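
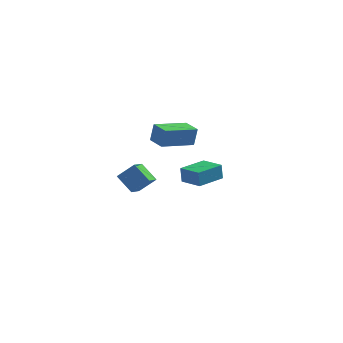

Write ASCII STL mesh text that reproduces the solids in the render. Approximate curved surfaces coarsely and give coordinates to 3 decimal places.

solid 
facet normal -0.714 -0.156 -0.682
outer loop
vertex -2.116 -0.843 0.325
vertex -1.942 0.131 -0.08
vertex -1.218 -1.348 -0.5
endloop
endfacet
facet normal -0.163 -0.911 0.380
outer loop
vertex -0.318 -1.151 0.36
vertex -2.116 -0.843 0.325
vertex -1.218 -1.348 -0.5
endloop
endfacet
facet normal -0.714 -0.156 -0.683
outer loop
vertex -1.218 -1.348 -0.5
vertex -1.942 0.131 -0.08
vertex -1.043 -0.373 -0.905
endloop
endfacet
facet normal 0.681 -0.382 -0.625
outer loop
vertex -1.043 -0.373 -0.905
vertex -0.318 -1.151 0.36
vertex -1.218 -1.348 -0.5
endloop
endfacet
facet normal -0.681 0.382 0.625
outer loop
vertex -2.116 -0.843 0.325
vertex -1.042 0.328 0.78
vertex -1.942 0.131 -0.08
endloop
endfacet
facet normal -0.163 -0.911 0.378
outer loop
vertex -1.217 -0.647 1.185
vertex -2.116 -0.843 0.325
vertex -0.318 -1.151 0.36
endloop
endfacet
facet normal -0.681 0.382 0.625
outer loop
vertex -1.217 -0.647 1.185
vertex -1.042 0.328 0.78
vertex -2.116 -0.843 0.325
endloop
endfacet
facet normal 0.163 0.911 -0.379
outer loop
vertex -1.942 0.131 -0.08
vertex -1.042 0.328 0.78
vertex -1.043 -0.373 -0.905
endloop
endfacet
facet normal 0.681 -0.382 -0.625
outer loop
vertex -0.144 -0.177 -0.045
vertex -0.318 -1.151 0.36
vertex -1.043 -0.373 -0.905
endloop
endfacet
facet normal 0.164 0.911 -0.379
outer loop
vertex -1.043 -0.373 -0.905
vertex -1.042 0.328 0.78
vertex -0.144 -0.177 -0.045
endloop
endfacet
facet normal 0.714 0.156 0.683
outer loop
vertex -0.144 -0.177 -0.045
vertex -1.217 -0.647 1.185
vertex -0.318 -1.151 0.36
endloop
endfacet
facet normal 0.714 0.155 0.682
outer loop
vertex -1.042 0.328 0.78
vertex -1.217 -0.647 1.185
vertex -0.144 -0.177 -0.045
endloop
endfacet
facet normal -0.689 0.724 0.016
outer loop
vertex -0.927 2.714 2.639
vertex 0.554 4.133 2.239
vertex -1.101 2.574 1.501
endloop
endfacet
facet normal -0.708 -0.679 0.192
outer loop
vertex -0.294 1.727 1.481
vertex -0.927 2.714 2.639
vertex -1.101 2.574 1.501
endloop
endfacet
facet normal -0.690 0.724 0.017
outer loop
vertex -1.101 2.574 1.501
vertex 0.554 4.133 2.239
vertex 0.38 3.994 1.1
endloop
endfacet
facet normal -0.150 -0.120 -0.981
outer loop
vertex 0.38 3.994 1.1
vertex -0.294 1.727 1.481
vertex -1.101 2.574 1.501
endloop
endfacet
facet normal 0.150 0.120 0.981
outer loop
vertex -0.927 2.714 2.639
vertex 1.361 3.286 2.219
vertex 0.554 4.133 2.239
endloop
endfacet
facet normal -0.709 -0.679 0.191
outer loop
vertex -0.12 1.866 2.62
vertex -0.927 2.714 2.639
vertex -0.294 1.727 1.481
endloop
endfacet
facet normal 0.150 0.121 0.981
outer loop
vertex -0.12 1.866 2.62
vertex 1.361 3.286 2.219
vertex -0.927 2.714 2.639
endloop
endfacet
facet normal 0.708 0.679 -0.191
outer loop
vertex 0.554 4.133 2.239
vertex 1.361 3.286 2.219
vertex 0.38 3.994 1.1
endloop
endfacet
facet normal -0.150 -0.120 -0.981
outer loop
vertex 1.187 3.146 1.081
vertex -0.294 1.727 1.481
vertex 0.38 3.994 1.1
endloop
endfacet
facet normal 0.709 0.679 -0.192
outer loop
vertex 0.38 3.994 1.1
vertex 1.361 3.286 2.219
vertex 1.187 3.146 1.081
endloop
endfacet
facet normal 0.689 -0.724 -0.017
outer loop
vertex 1.187 3.146 1.081
vertex -0.12 1.866 2.62
vertex -0.294 1.727 1.481
endloop
endfacet
facet normal 0.690 -0.724 -0.016
outer loop
vertex 1.361 3.286 2.219
vertex -0.12 1.866 2.62
vertex 1.187 3.146 1.081
endloop
endfacet
facet normal -0.819 0.561 -0.120
outer loop
vertex 1.911 -3.842 2.856
vertex 2.828 -2.507 2.843
vertex 1.996 -3.909 1.962
endloop
endfacet
facet normal -0.566 -0.824 0.008
outer loop
vertex 3.052 -4.633 2.117
vertex 1.911 -3.842 2.856
vertex 1.996 -3.909 1.962
endloop
endfacet
facet normal -0.819 0.561 -0.120
outer loop
vertex 1.996 -3.909 1.962
vertex 2.828 -2.507 2.843
vertex 2.913 -2.574 1.95
endloop
endfacet
facet normal 0.095 -0.074 -0.993
outer loop
vertex 2.913 -2.574 1.95
vertex 3.052 -4.633 2.117
vertex 1.996 -3.909 1.962
endloop
endfacet
facet normal -0.095 0.075 0.993
outer loop
vertex 1.911 -3.842 2.856
vertex 3.884 -3.231 2.998
vertex 2.828 -2.507 2.843
endloop
endfacet
facet normal -0.566 -0.824 0.008
outer loop
vertex 2.967 -4.566 3.01
vertex 1.911 -3.842 2.856
vertex 3.052 -4.633 2.117
endloop
endfacet
facet normal -0.094 0.074 0.993
outer loop
vertex 2.967 -4.566 3.01
vertex 3.884 -3.231 2.998
vertex 1.911 -3.842 2.856
endloop
endfacet
facet normal 0.566 0.824 -0.008
outer loop
vertex 2.828 -2.507 2.843
vertex 3.884 -3.231 2.998
vertex 2.913 -2.574 1.95
endloop
endfacet
facet normal 0.094 -0.074 -0.993
outer loop
vertex 3.969 -3.298 2.104
vertex 3.052 -4.633 2.117
vertex 2.913 -2.574 1.95
endloop
endfacet
facet normal 0.566 0.824 -0.008
outer loop
vertex 2.913 -2.574 1.95
vertex 3.884 -3.231 2.998
vertex 3.969 -3.298 2.104
endloop
endfacet
facet normal 0.819 -0.561 0.120
outer loop
vertex 3.969 -3.298 2.104
vertex 2.967 -4.566 3.01
vertex 3.052 -4.633 2.117
endloop
endfacet
facet normal 0.819 -0.561 0.120
outer loop
vertex 3.884 -3.231 2.998
vertex 2.967 -4.566 3.01
vertex 3.969 -3.298 2.104
endloop
endfacet

endsolid


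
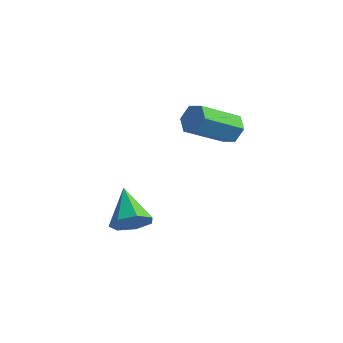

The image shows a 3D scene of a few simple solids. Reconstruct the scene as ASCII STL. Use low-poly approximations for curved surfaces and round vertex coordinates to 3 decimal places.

solid 
facet normal 0.574 -0.650 -0.498
outer loop
vertex 1.521 -1.331 -4.592
vertex 1.042 -1.956 -4.329
vertex 0.963 -1.498 -5.017
endloop
endfacet
facet normal 0.011 0.926 -0.378
outer loop
vertex 1.521 -1.331 -4.592
vertex 0.963 -1.498 -5.017
vertex 0.078 -0.864 -3.491
endloop
endfacet
facet normal 0.573 -0.650 -0.499
outer loop
vertex 0.963 -1.498 -5.017
vertex 1.042 -1.956 -4.329
vertex 0.465 -2.009 -4.923
endloop
endfacet
facet normal -0.634 0.511 -0.580
outer loop
vertex 0.963 -1.498 -5.017
vertex 0.465 -2.009 -4.923
vertex 0.078 -0.864 -3.491
endloop
endfacet
facet normal 0.573 -0.650 -0.499
outer loop
vertex 0.465 -2.009 -4.923
vertex 1.042 -1.956 -4.329
vertex 0.401 -2.481 -4.382
endloop
endfacet
facet normal -0.977 -0.089 -0.193
outer loop
vertex 0.465 -2.009 -4.923
vertex 0.401 -2.481 -4.382
vertex 0.078 -0.864 -3.491
endloop
endfacet
facet normal 0.574 -0.650 -0.499
outer loop
vertex 0.401 -2.481 -4.382
vertex 1.042 -1.956 -4.329
vertex 0.82 -2.557 -3.801
endloop
endfacet
facet normal -0.760 -0.423 0.493
outer loop
vertex 0.401 -2.481 -4.382
vertex 0.82 -2.557 -3.801
vertex 0.078 -0.864 -3.491
endloop
endfacet
facet normal 0.574 -0.650 -0.498
outer loop
vertex 0.82 -2.557 -3.801
vertex 1.042 -1.956 -4.329
vertex 1.406 -2.18 -3.618
endloop
endfacet
facet normal -0.146 -0.240 0.960
outer loop
vertex 0.82 -2.557 -3.801
vertex 1.406 -2.18 -3.618
vertex 0.078 -0.864 -3.491
endloop
endfacet
facet normal 0.573 -0.650 -0.498
outer loop
vertex 1.406 -2.18 -3.618
vertex 1.042 -1.956 -4.329
vertex 1.718 -1.635 -3.97
endloop
endfacet
facet normal 0.402 0.323 0.857
outer loop
vertex 1.406 -2.18 -3.618
vertex 1.718 -1.635 -3.97
vertex 0.078 -0.864 -3.491
endloop
endfacet
facet normal 0.574 -0.650 -0.499
outer loop
vertex 1.718 -1.635 -3.97
vertex 1.042 -1.956 -4.329
vertex 1.521 -1.331 -4.592
endloop
endfacet
facet normal 0.472 0.842 0.262
outer loop
vertex 1.718 -1.635 -3.97
vertex 1.521 -1.331 -4.592
vertex 0.078 -0.864 -3.491
endloop
endfacet
facet normal 0.456 0.687 -0.566
outer loop
vertex 3.609 1.045 -0.901
vertex 3.219 1.513 -0.647
vertex 3.795 1.37 -0.357
endloop
endfacet
facet normal 0.845 -0.534 0.030
outer loop
vertex 3.609 1.045 -0.901
vertex 3.795 1.37 -0.357
vertex 2.731 -0.281 0.193
endloop
endfacet
facet normal 0.845 -0.534 0.032
outer loop
vertex 2.731 -0.281 0.193
vertex 3.795 1.37 -0.357
vertex 2.916 0.044 0.736
endloop
endfacet
facet normal -0.455 -0.687 0.566
outer loop
vertex 2.731 -0.281 0.193
vertex 2.916 0.044 0.736
vertex 2.341 0.187 0.447
endloop
endfacet
facet normal 0.456 0.687 -0.566
outer loop
vertex 3.795 1.37 -0.357
vertex 3.219 1.513 -0.647
vertex 3.405 1.838 -0.103
endloop
endfacet
facet normal 0.666 0.159 0.729
outer loop
vertex 3.795 1.37 -0.357
vertex 3.405 1.838 -0.103
vertex 2.916 0.044 0.736
endloop
endfacet
facet normal 0.666 0.159 0.729
outer loop
vertex 2.916 0.044 0.736
vertex 3.405 1.838 -0.103
vertex 2.526 0.512 0.99
endloop
endfacet
facet normal -0.455 -0.687 0.566
outer loop
vertex 2.916 0.044 0.736
vertex 2.526 0.512 0.99
vertex 2.341 0.187 0.447
endloop
endfacet
facet normal 0.456 0.687 -0.566
outer loop
vertex 3.405 1.838 -0.103
vertex 3.219 1.513 -0.647
vertex 2.829 1.981 -0.393
endloop
endfacet
facet normal -0.179 0.694 0.698
outer loop
vertex 3.405 1.838 -0.103
vertex 2.829 1.981 -0.393
vertex 2.526 0.512 0.99
endloop
endfacet
facet normal -0.178 0.694 0.698
outer loop
vertex 2.526 0.512 0.99
vertex 2.829 1.981 -0.393
vertex 1.951 0.655 0.701
endloop
endfacet
facet normal -0.455 -0.687 0.566
outer loop
vertex 2.526 0.512 0.99
vertex 1.951 0.655 0.701
vertex 2.341 0.187 0.447
endloop
endfacet
facet normal 0.455 0.687 -0.566
outer loop
vertex 2.829 1.981 -0.393
vertex 3.219 1.513 -0.647
vertex 2.644 1.656 -0.936
endloop
endfacet
facet normal -0.845 0.534 -0.031
outer loop
vertex 2.829 1.981 -0.393
vertex 2.644 1.656 -0.936
vertex 1.951 0.655 0.701
endloop
endfacet
facet normal -0.845 0.535 -0.031
outer loop
vertex 1.951 0.655 0.701
vertex 2.644 1.656 -0.936
vertex 1.765 0.33 0.157
endloop
endfacet
facet normal -0.456 -0.687 0.566
outer loop
vertex 1.951 0.655 0.701
vertex 1.765 0.33 0.157
vertex 2.341 0.187 0.447
endloop
endfacet
facet normal 0.455 0.687 -0.566
outer loop
vertex 2.644 1.656 -0.936
vertex 3.219 1.513 -0.647
vertex 3.034 1.188 -1.19
endloop
endfacet
facet normal -0.666 -0.159 -0.729
outer loop
vertex 2.644 1.656 -0.936
vertex 3.034 1.188 -1.19
vertex 1.765 0.33 0.157
endloop
endfacet
facet normal -0.666 -0.159 -0.729
outer loop
vertex 1.765 0.33 0.157
vertex 3.034 1.188 -1.19
vertex 2.155 -0.138 -0.097
endloop
endfacet
facet normal -0.456 -0.687 0.566
outer loop
vertex 1.765 0.33 0.157
vertex 2.155 -0.138 -0.097
vertex 2.341 0.187 0.447
endloop
endfacet
facet normal 0.455 0.687 -0.566
outer loop
vertex 3.034 1.188 -1.19
vertex 3.219 1.513 -0.647
vertex 3.609 1.045 -0.901
endloop
endfacet
facet normal 0.178 -0.694 -0.698
outer loop
vertex 3.034 1.188 -1.19
vertex 3.609 1.045 -0.901
vertex 2.155 -0.138 -0.097
endloop
endfacet
facet normal 0.179 -0.694 -0.697
outer loop
vertex 2.155 -0.138 -0.097
vertex 3.609 1.045 -0.901
vertex 2.731 -0.281 0.193
endloop
endfacet
facet normal -0.456 -0.687 0.566
outer loop
vertex 2.155 -0.138 -0.097
vertex 2.731 -0.281 0.193
vertex 2.341 0.187 0.447
endloop
endfacet

endsolid


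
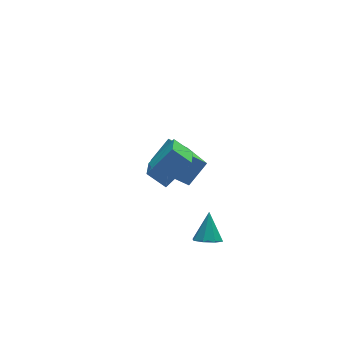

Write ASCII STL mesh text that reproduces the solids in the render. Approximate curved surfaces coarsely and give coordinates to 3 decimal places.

solid 
facet normal -0.558 0.614 0.559
outer loop
vertex -1.9 -1.642 3.697
vertex -1.193 -0.293 2.921
vertex -3.246 -1.683 2.399
endloop
endfacet
facet normal -0.413 -0.790 0.454
outer loop
vertex -2.587 -2.407 1.739
vertex -1.9 -1.642 3.697
vertex -3.246 -1.683 2.399
endloop
endfacet
facet normal -0.558 0.614 0.559
outer loop
vertex -3.246 -1.683 2.399
vertex -1.193 -0.293 2.921
vertex -2.538 -0.334 1.623
endloop
endfacet
facet normal -0.719 -0.022 -0.694
outer loop
vertex -2.538 -0.334 1.623
vertex -2.587 -2.407 1.739
vertex -3.246 -1.683 2.399
endloop
endfacet
facet normal 0.720 0.022 0.694
outer loop
vertex -1.9 -1.642 3.697
vertex -0.534 -1.017 2.261
vertex -1.193 -0.293 2.921
endloop
endfacet
facet normal -0.414 -0.789 0.454
outer loop
vertex -1.242 -2.366 3.037
vertex -1.9 -1.642 3.697
vertex -2.587 -2.407 1.739
endloop
endfacet
facet normal 0.720 0.021 0.694
outer loop
vertex -1.242 -2.366 3.037
vertex -0.534 -1.017 2.261
vertex -1.9 -1.642 3.697
endloop
endfacet
facet normal 0.413 0.790 -0.453
outer loop
vertex -1.193 -0.293 2.921
vertex -0.534 -1.017 2.261
vertex -2.538 -0.334 1.623
endloop
endfacet
facet normal -0.720 -0.022 -0.694
outer loop
vertex -1.88 -1.058 0.963
vertex -2.587 -2.407 1.739
vertex -2.538 -0.334 1.623
endloop
endfacet
facet normal 0.413 0.789 -0.454
outer loop
vertex -2.538 -0.334 1.623
vertex -0.534 -1.017 2.261
vertex -1.88 -1.058 0.963
endloop
endfacet
facet normal 0.558 -0.614 -0.559
outer loop
vertex -1.88 -1.058 0.963
vertex -1.242 -2.366 3.037
vertex -2.587 -2.407 1.739
endloop
endfacet
facet normal 0.558 -0.614 -0.559
outer loop
vertex -0.534 -1.017 2.261
vertex -1.242 -2.366 3.037
vertex -1.88 -1.058 0.963
endloop
endfacet
facet normal -0.318 -0.575 -0.754
outer loop
vertex 0.05 -3.224 -3.219
vertex -0.525 -2.73 -3.353
vertex 0.2 -2.803 -3.603
endloop
endfacet
facet normal 0.964 -0.132 0.232
outer loop
vertex 0.05 -3.224 -3.219
vertex 0.2 -2.803 -3.603
vertex -0.015 -1.81 -2.147
endloop
endfacet
facet normal -0.318 -0.575 -0.754
outer loop
vertex 0.2 -2.803 -3.603
vertex -0.525 -2.73 -3.353
vertex -0.075 -2.339 -3.841
endloop
endfacet
facet normal 0.883 0.437 -0.168
outer loop
vertex 0.2 -2.803 -3.603
vertex -0.075 -2.339 -3.841
vertex -0.015 -1.81 -2.147
endloop
endfacet
facet normal -0.318 -0.575 -0.754
outer loop
vertex -0.075 -2.339 -3.841
vertex -0.525 -2.73 -3.353
vertex -0.613 -2.104 -3.793
endloop
endfacet
facet normal 0.361 0.886 -0.290
outer loop
vertex -0.075 -2.339 -3.841
vertex -0.613 -2.104 -3.793
vertex -0.015 -1.81 -2.147
endloop
endfacet
facet normal -0.318 -0.575 -0.754
outer loop
vertex -0.613 -2.104 -3.793
vertex -0.525 -2.73 -3.353
vertex -1.1 -2.236 -3.487
endloop
endfacet
facet normal -0.297 0.953 -0.062
outer loop
vertex -0.613 -2.104 -3.793
vertex -1.1 -2.236 -3.487
vertex -0.015 -1.81 -2.147
endloop
endfacet
facet normal -0.318 -0.575 -0.754
outer loop
vertex -1.1 -2.236 -3.487
vertex -0.525 -2.73 -3.353
vertex -1.249 -2.657 -3.103
endloop
endfacet
facet normal -0.705 0.597 0.381
outer loop
vertex -1.1 -2.236 -3.487
vertex -1.249 -2.657 -3.103
vertex -0.015 -1.81 -2.147
endloop
endfacet
facet normal -0.318 -0.575 -0.754
outer loop
vertex -1.249 -2.657 -3.103
vertex -0.525 -2.73 -3.353
vertex -0.974 -3.121 -2.865
endloop
endfacet
facet normal -0.625 0.030 0.780
outer loop
vertex -1.249 -2.657 -3.103
vertex -0.974 -3.121 -2.865
vertex -0.015 -1.81 -2.147
endloop
endfacet
facet normal -0.318 -0.575 -0.754
outer loop
vertex -0.974 -3.121 -2.865
vertex -0.525 -2.73 -3.353
vertex -0.436 -3.356 -2.913
endloop
endfacet
facet normal -0.103 -0.419 0.902
outer loop
vertex -0.974 -3.121 -2.865
vertex -0.436 -3.356 -2.913
vertex -0.015 -1.81 -2.147
endloop
endfacet
facet normal -0.318 -0.575 -0.754
outer loop
vertex -0.436 -3.356 -2.913
vertex -0.525 -2.73 -3.353
vertex 0.05 -3.224 -3.219
endloop
endfacet
facet normal 0.556 -0.486 0.674
outer loop
vertex -0.436 -3.356 -2.913
vertex 0.05 -3.224 -3.219
vertex -0.015 -1.81 -2.147
endloop
endfacet
facet normal -0.678 0.111 0.727
outer loop
vertex 0.882 2.504 -1.938
vertex 0.71 4.464 -2.397
vertex -0.287 2.159 -2.975
endloop
endfacet
facet normal 0.085 -0.970 0.227
outer loop
vertex 0.71 1.996 -4.043
vertex 0.882 2.504 -1.938
vertex -0.287 2.159 -2.975
endloop
endfacet
facet normal -0.678 0.111 0.727
outer loop
vertex -0.287 2.159 -2.975
vertex 0.71 4.464 -2.397
vertex -0.458 4.119 -3.433
endloop
endfacet
facet normal -0.730 -0.215 -0.649
outer loop
vertex -0.458 4.119 -3.433
vertex 0.71 1.996 -4.043
vertex -0.287 2.159 -2.975
endloop
endfacet
facet normal 0.730 0.216 0.648
outer loop
vertex 0.882 2.504 -1.938
vertex 1.707 4.301 -3.465
vertex 0.71 4.464 -2.397
endloop
endfacet
facet normal 0.085 -0.970 0.227
outer loop
vertex 1.878 2.341 -3.007
vertex 0.882 2.504 -1.938
vertex 0.71 1.996 -4.043
endloop
endfacet
facet normal 0.731 0.215 0.648
outer loop
vertex 1.878 2.341 -3.007
vertex 1.707 4.301 -3.465
vertex 0.882 2.504 -1.938
endloop
endfacet
facet normal -0.085 0.970 -0.227
outer loop
vertex 0.71 4.464 -2.397
vertex 1.707 4.301 -3.465
vertex -0.458 4.119 -3.433
endloop
endfacet
facet normal -0.731 -0.216 -0.648
outer loop
vertex 0.538 3.956 -4.502
vertex 0.71 1.996 -4.043
vertex -0.458 4.119 -3.433
endloop
endfacet
facet normal -0.085 0.970 -0.227
outer loop
vertex -0.458 4.119 -3.433
vertex 1.707 4.301 -3.465
vertex 0.538 3.956 -4.502
endloop
endfacet
facet normal 0.678 -0.111 -0.727
outer loop
vertex 0.538 3.956 -4.502
vertex 1.878 2.341 -3.007
vertex 0.71 1.996 -4.043
endloop
endfacet
facet normal 0.678 -0.111 -0.727
outer loop
vertex 1.707 4.301 -3.465
vertex 1.878 2.341 -3.007
vertex 0.538 3.956 -4.502
endloop
endfacet

endsolid


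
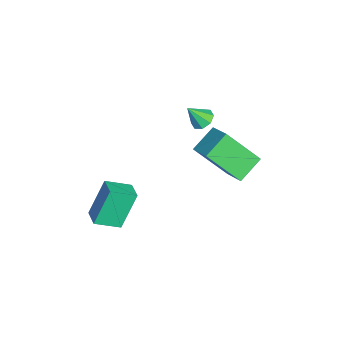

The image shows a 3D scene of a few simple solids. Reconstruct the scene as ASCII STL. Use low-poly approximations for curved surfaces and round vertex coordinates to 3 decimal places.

solid 
facet normal -0.760 -0.456 -0.464
outer loop
vertex -2.232 -0.325 -2.196
vertex -3.076 0.42 -1.546
vertex -2.153 1.071 -3.695
endloop
endfacet
facet normal 0.650 -0.573 -0.500
outer loop
vertex -1.204 1.64 -3.114
vertex -2.232 -0.325 -2.196
vertex -2.153 1.071 -3.695
endloop
endfacet
facet normal -0.760 -0.455 -0.464
outer loop
vertex -2.153 1.071 -3.695
vertex -3.076 0.42 -1.546
vertex -2.997 1.816 -3.044
endloop
endfacet
facet normal 0.038 0.682 -0.730
outer loop
vertex -2.997 1.816 -3.044
vertex -1.204 1.64 -3.114
vertex -2.153 1.071 -3.695
endloop
endfacet
facet normal -0.039 -0.682 0.731
outer loop
vertex -2.232 -0.325 -2.196
vertex -2.127 0.989 -0.965
vertex -3.076 0.42 -1.546
endloop
endfacet
facet normal 0.649 -0.573 -0.500
outer loop
vertex -1.283 0.244 -1.616
vertex -2.232 -0.325 -2.196
vertex -1.204 1.64 -3.114
endloop
endfacet
facet normal -0.038 -0.682 0.731
outer loop
vertex -1.283 0.244 -1.616
vertex -2.127 0.989 -0.965
vertex -2.232 -0.325 -2.196
endloop
endfacet
facet normal -0.650 0.573 0.500
outer loop
vertex -3.076 0.42 -1.546
vertex -2.127 0.989 -0.965
vertex -2.997 1.816 -3.044
endloop
endfacet
facet normal 0.038 0.681 -0.731
outer loop
vertex -2.048 2.385 -2.464
vertex -1.204 1.64 -3.114
vertex -2.997 1.816 -3.044
endloop
endfacet
facet normal -0.649 0.573 0.500
outer loop
vertex -2.997 1.816 -3.044
vertex -2.127 0.989 -0.965
vertex -2.048 2.385 -2.464
endloop
endfacet
facet normal 0.760 0.455 0.464
outer loop
vertex -2.048 2.385 -2.464
vertex -1.283 0.244 -1.616
vertex -1.204 1.64 -3.114
endloop
endfacet
facet normal 0.760 0.455 0.464
outer loop
vertex -2.127 0.989 -0.965
vertex -1.283 0.244 -1.616
vertex -2.048 2.385 -2.464
endloop
endfacet
facet normal -0.164 0.559 -0.813
outer loop
vertex -2.237 0.357 -0.415
vertex -2.626 0.016 -0.571
vertex -2.608 0.463 -0.267
endloop
endfacet
facet normal 0.440 0.475 0.762
outer loop
vertex -2.237 0.357 -0.415
vertex -2.608 0.463 -0.267
vertex -2.454 -0.576 0.291
endloop
endfacet
facet normal -0.165 0.559 -0.813
outer loop
vertex -2.608 0.463 -0.267
vertex -2.626 0.016 -0.571
vertex -2.99 0.307 -0.297
endloop
endfacet
facet normal -0.244 0.431 0.869
outer loop
vertex -2.608 0.463 -0.267
vertex -2.99 0.307 -0.297
vertex -2.454 -0.576 0.291
endloop
endfacet
facet normal -0.162 0.561 -0.812
outer loop
vertex -2.99 0.307 -0.297
vertex -2.626 0.016 -0.571
vertex -3.159 -0.018 -0.488
endloop
endfacet
facet normal -0.744 -0.006 0.669
outer loop
vertex -2.99 0.307 -0.297
vertex -3.159 -0.018 -0.488
vertex -2.454 -0.576 0.291
endloop
endfacet
facet normal -0.162 0.559 -0.813
outer loop
vertex -3.159 -0.018 -0.488
vertex -2.626 0.016 -0.571
vertex -3.016 -0.324 -0.727
endloop
endfacet
facet normal -0.767 -0.577 0.280
outer loop
vertex -3.159 -0.018 -0.488
vertex -3.016 -0.324 -0.727
vertex -2.454 -0.576 0.291
endloop
endfacet
facet normal -0.162 0.559 -0.813
outer loop
vertex -3.016 -0.324 -0.727
vertex -2.626 0.016 -0.571
vertex -2.645 -0.43 -0.874
endloop
endfacet
facet normal -0.300 -0.951 -0.070
outer loop
vertex -3.016 -0.324 -0.727
vertex -2.645 -0.43 -0.874
vertex -2.454 -0.576 0.291
endloop
endfacet
facet normal -0.164 0.559 -0.813
outer loop
vertex -2.645 -0.43 -0.874
vertex -2.626 0.016 -0.571
vertex -2.263 -0.274 -0.844
endloop
endfacet
facet normal 0.384 -0.906 -0.177
outer loop
vertex -2.645 -0.43 -0.874
vertex -2.263 -0.274 -0.844
vertex -2.454 -0.576 0.291
endloop
endfacet
facet normal -0.164 0.560 -0.812
outer loop
vertex -2.263 -0.274 -0.844
vertex -2.626 0.016 -0.571
vertex -2.094 0.051 -0.654
endloop
endfacet
facet normal 0.881 -0.472 0.023
outer loop
vertex -2.263 -0.274 -0.844
vertex -2.094 0.051 -0.654
vertex -2.454 -0.576 0.291
endloop
endfacet
facet normal -0.164 0.559 -0.813
outer loop
vertex -2.094 0.051 -0.654
vertex -2.626 0.016 -0.571
vertex -2.237 0.357 -0.415
endloop
endfacet
facet normal 0.905 0.101 0.412
outer loop
vertex -2.094 0.051 -0.654
vertex -2.237 0.357 -0.415
vertex -2.454 -0.576 0.291
endloop
endfacet
facet normal -0.918 -0.342 -0.200
outer loop
vertex 0.61 -3.567 -1.52
vertex 0.336 -2.542 -2.012
vertex 1.172 -4.165 -3.077
endloop
endfacet
facet normal 0.234 -0.876 0.421
outer loop
vertex 1.944 -3.878 -2.908
vertex 0.61 -3.567 -1.52
vertex 1.172 -4.165 -3.077
endloop
endfacet
facet normal -0.918 -0.341 -0.201
outer loop
vertex 1.172 -4.165 -3.077
vertex 0.336 -2.542 -2.012
vertex 0.899 -3.139 -3.569
endloop
endfacet
facet normal 0.320 -0.339 -0.885
outer loop
vertex 0.899 -3.139 -3.569
vertex 1.944 -3.878 -2.908
vertex 1.172 -4.165 -3.077
endloop
endfacet
facet normal -0.320 0.339 0.885
outer loop
vertex 0.61 -3.567 -1.52
vertex 1.108 -2.255 -1.843
vertex 0.336 -2.542 -2.012
endloop
endfacet
facet normal 0.233 -0.877 0.420
outer loop
vertex 1.381 -3.281 -1.351
vertex 0.61 -3.567 -1.52
vertex 1.944 -3.878 -2.908
endloop
endfacet
facet normal -0.320 0.339 0.885
outer loop
vertex 1.381 -3.281 -1.351
vertex 1.108 -2.255 -1.843
vertex 0.61 -3.567 -1.52
endloop
endfacet
facet normal -0.234 0.877 -0.421
outer loop
vertex 0.336 -2.542 -2.012
vertex 1.108 -2.255 -1.843
vertex 0.899 -3.139 -3.569
endloop
endfacet
facet normal 0.320 -0.339 -0.885
outer loop
vertex 1.67 -2.853 -3.4
vertex 1.944 -3.878 -2.908
vertex 0.899 -3.139 -3.569
endloop
endfacet
facet normal -0.233 0.877 -0.421
outer loop
vertex 0.899 -3.139 -3.569
vertex 1.108 -2.255 -1.843
vertex 1.67 -2.853 -3.4
endloop
endfacet
facet normal 0.918 0.342 0.201
outer loop
vertex 1.67 -2.853 -3.4
vertex 1.381 -3.281 -1.351
vertex 1.944 -3.878 -2.908
endloop
endfacet
facet normal 0.919 0.341 0.201
outer loop
vertex 1.108 -2.255 -1.843
vertex 1.381 -3.281 -1.351
vertex 1.67 -2.853 -3.4
endloop
endfacet

endsolid


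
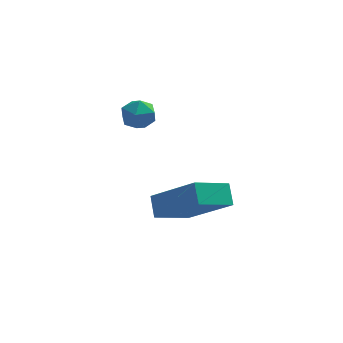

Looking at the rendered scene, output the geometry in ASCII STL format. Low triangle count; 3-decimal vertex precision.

solid 
facet normal -0.624 0.469 -0.625
outer loop
vertex -2.194 -0.143 -0.024
vertex -2.295 0.488 0.551
vertex -1.066 0.574 -0.613
endloop
endfacet
facet normal 0.118 -0.734 -0.669
outer loop
vertex 0.295 -0.448 0.749
vertex -2.194 -0.143 -0.024
vertex -1.066 0.574 -0.613
endloop
endfacet
facet normal -0.624 0.469 -0.625
outer loop
vertex -1.066 0.574 -0.613
vertex -2.295 0.488 0.551
vertex -1.167 1.205 -0.038
endloop
endfacet
facet normal 0.772 0.491 -0.403
outer loop
vertex -1.167 1.205 -0.038
vertex 0.295 -0.448 0.749
vertex -1.066 0.574 -0.613
endloop
endfacet
facet normal -0.772 -0.491 0.403
outer loop
vertex -2.194 -0.143 -0.024
vertex -0.934 -0.534 1.913
vertex -2.295 0.488 0.551
endloop
endfacet
facet normal 0.118 -0.734 -0.669
outer loop
vertex -0.833 -1.165 1.338
vertex -2.194 -0.143 -0.024
vertex 0.295 -0.448 0.749
endloop
endfacet
facet normal -0.772 -0.491 0.403
outer loop
vertex -0.833 -1.165 1.338
vertex -0.934 -0.534 1.913
vertex -2.194 -0.143 -0.024
endloop
endfacet
facet normal -0.118 0.734 0.669
outer loop
vertex -2.295 0.488 0.551
vertex -0.934 -0.534 1.913
vertex -1.167 1.205 -0.038
endloop
endfacet
facet normal 0.772 0.491 -0.403
outer loop
vertex 0.194 0.183 1.324
vertex 0.295 -0.448 0.749
vertex -1.167 1.205 -0.038
endloop
endfacet
facet normal -0.118 0.734 0.669
outer loop
vertex -1.167 1.205 -0.038
vertex -0.934 -0.534 1.913
vertex 0.194 0.183 1.324
endloop
endfacet
facet normal 0.624 -0.469 0.625
outer loop
vertex 0.194 0.183 1.324
vertex -0.833 -1.165 1.338
vertex 0.295 -0.448 0.749
endloop
endfacet
facet normal 0.624 -0.469 0.625
outer loop
vertex -0.934 -0.534 1.913
vertex -0.833 -1.165 1.338
vertex 0.194 0.183 1.324
endloop
endfacet
facet normal -0.444 0.358 0.821
outer loop
vertex -2.822 4.28 2.605
vertex -3.178 3.687 2.671
vertex -2.558 3.756 2.976
endloop
endfacet
facet normal 0.209 0.633 0.745
outer loop
vertex -2.822 4.28 2.605
vertex -2.558 3.756 2.976
vertex -2.149 4.121 2.551
endloop
endfacet
facet normal 0.237 0.965 0.114
outer loop
vertex -2.822 4.28 2.605
vertex -2.149 4.121 2.551
vertex -2.516 4.278 1.983
endloop
endfacet
facet normal -0.400 0.894 -0.200
outer loop
vertex -2.822 4.28 2.605
vertex -2.516 4.278 1.983
vertex -3.152 4.01 2.057
endloop
endfacet
facet normal -0.821 0.519 0.238
outer loop
vertex -2.822 4.28 2.605
vertex -3.152 4.01 2.057
vertex -3.178 3.687 2.671
endloop
endfacet
facet normal 0.676 0.094 0.731
outer loop
vertex -2.149 4.121 2.551
vertex -2.558 3.756 2.976
vertex -2.088 3.43 2.583
endloop
endfacet
facet normal -0.381 -0.352 0.855
outer loop
vertex -2.558 3.756 2.976
vertex -3.178 3.687 2.671
vertex -2.724 3.162 2.657
endloop
endfacet
facet normal -0.992 -0.092 -0.090
outer loop
vertex -3.178 3.687 2.671
vertex -3.152 4.01 2.057
vertex -3.091 3.319 2.089
endloop
endfacet
facet normal -0.310 0.516 -0.799
outer loop
vertex -3.152 4.01 2.057
vertex -2.516 4.278 1.983
vertex -2.682 3.684 1.664
endloop
endfacet
facet normal 0.720 0.630 -0.291
outer loop
vertex -2.516 4.278 1.983
vertex -2.149 4.121 2.551
vertex -2.062 3.753 1.969
endloop
endfacet
facet normal 0.400 -0.894 0.200
outer loop
vertex -2.418 3.16 2.035
vertex -2.088 3.43 2.583
vertex -2.724 3.162 2.657
endloop
endfacet
facet normal -0.237 -0.965 -0.114
outer loop
vertex -2.418 3.16 2.035
vertex -2.724 3.162 2.657
vertex -3.091 3.319 2.089
endloop
endfacet
facet normal -0.209 -0.633 -0.745
outer loop
vertex -2.418 3.16 2.035
vertex -3.091 3.319 2.089
vertex -2.682 3.684 1.664
endloop
endfacet
facet normal 0.444 -0.358 -0.821
outer loop
vertex -2.418 3.16 2.035
vertex -2.682 3.684 1.664
vertex -2.062 3.753 1.969
endloop
endfacet
facet normal 0.821 -0.519 -0.238
outer loop
vertex -2.418 3.16 2.035
vertex -2.062 3.753 1.969
vertex -2.088 3.43 2.583
endloop
endfacet
facet normal 0.310 -0.516 0.799
outer loop
vertex -2.724 3.162 2.657
vertex -2.088 3.43 2.583
vertex -2.558 3.756 2.976
endloop
endfacet
facet normal -0.720 -0.630 0.291
outer loop
vertex -3.091 3.319 2.089
vertex -2.724 3.162 2.657
vertex -3.178 3.687 2.671
endloop
endfacet
facet normal -0.676 -0.094 -0.731
outer loop
vertex -2.682 3.684 1.664
vertex -3.091 3.319 2.089
vertex -3.152 4.01 2.057
endloop
endfacet
facet normal 0.381 0.352 -0.855
outer loop
vertex -2.062 3.753 1.969
vertex -2.682 3.684 1.664
vertex -2.516 4.278 1.983
endloop
endfacet
facet normal 0.992 0.092 0.090
outer loop
vertex -2.088 3.43 2.583
vertex -2.062 3.753 1.969
vertex -2.149 4.121 2.551
endloop
endfacet

endsolid


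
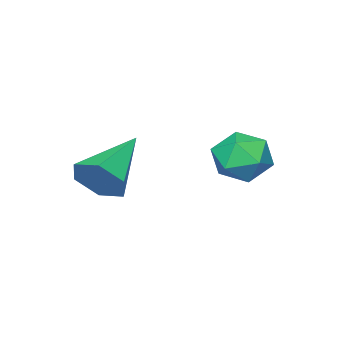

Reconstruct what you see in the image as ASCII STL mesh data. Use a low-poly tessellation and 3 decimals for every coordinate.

solid 
facet normal -0.860 0.459 0.223
outer loop
vertex -4.019 0.638 3.17
vertex -4.34 -0.158 3.569
vertex -3.867 0.475 4.09
endloop
endfacet
facet normal -0.318 0.923 0.216
outer loop
vertex -4.019 0.638 3.17
vertex -3.867 0.475 4.09
vertex -3.177 0.838 3.553
endloop
endfacet
facet normal -0.018 0.902 -0.432
outer loop
vertex -4.019 0.638 3.17
vertex -3.177 0.838 3.553
vertex -3.224 0.429 2.701
endloop
endfacet
facet normal -0.375 0.424 -0.825
outer loop
vertex -4.019 0.638 3.17
vertex -3.224 0.429 2.701
vertex -3.942 -0.187 2.711
endloop
endfacet
facet normal -0.895 0.150 -0.420
outer loop
vertex -4.019 0.638 3.17
vertex -3.942 -0.187 2.711
vertex -4.34 -0.158 3.569
endloop
endfacet
facet normal 0.167 0.704 0.690
outer loop
vertex -3.177 0.838 3.553
vertex -3.867 0.475 4.09
vertex -2.978 0.167 4.189
endloop
endfacet
facet normal -0.710 -0.048 0.703
outer loop
vertex -3.867 0.475 4.09
vertex -4.34 -0.158 3.569
vertex -3.696 -0.449 4.199
endloop
endfacet
facet normal -0.766 -0.547 -0.337
outer loop
vertex -4.34 -0.158 3.569
vertex -3.942 -0.187 2.711
vertex -3.743 -0.858 3.347
endloop
endfacet
facet normal 0.075 -0.103 -0.992
outer loop
vertex -3.942 -0.187 2.711
vertex -3.224 0.429 2.701
vertex -3.053 -0.495 2.81
endloop
endfacet
facet normal 0.652 0.669 -0.357
outer loop
vertex -3.224 0.429 2.701
vertex -3.177 0.838 3.553
vertex -2.58 0.138 3.331
endloop
endfacet
facet normal 0.375 -0.424 0.825
outer loop
vertex -2.901 -0.658 3.73
vertex -2.978 0.167 4.189
vertex -3.696 -0.449 4.199
endloop
endfacet
facet normal 0.018 -0.902 0.432
outer loop
vertex -2.901 -0.658 3.73
vertex -3.696 -0.449 4.199
vertex -3.743 -0.858 3.347
endloop
endfacet
facet normal 0.318 -0.923 -0.216
outer loop
vertex -2.901 -0.658 3.73
vertex -3.743 -0.858 3.347
vertex -3.053 -0.495 2.81
endloop
endfacet
facet normal 0.860 -0.459 -0.223
outer loop
vertex -2.901 -0.658 3.73
vertex -3.053 -0.495 2.81
vertex -2.58 0.138 3.331
endloop
endfacet
facet normal 0.895 -0.150 0.420
outer loop
vertex -2.901 -0.658 3.73
vertex -2.58 0.138 3.331
vertex -2.978 0.167 4.189
endloop
endfacet
facet normal -0.075 0.103 0.992
outer loop
vertex -3.696 -0.449 4.199
vertex -2.978 0.167 4.189
vertex -3.867 0.475 4.09
endloop
endfacet
facet normal -0.652 -0.669 0.357
outer loop
vertex -3.743 -0.858 3.347
vertex -3.696 -0.449 4.199
vertex -4.34 -0.158 3.569
endloop
endfacet
facet normal -0.167 -0.704 -0.690
outer loop
vertex -3.053 -0.495 2.81
vertex -3.743 -0.858 3.347
vertex -3.942 -0.187 2.711
endloop
endfacet
facet normal 0.710 0.048 -0.703
outer loop
vertex -2.58 0.138 3.331
vertex -3.053 -0.495 2.81
vertex -3.224 0.429 2.701
endloop
endfacet
facet normal 0.766 0.547 0.337
outer loop
vertex -2.978 0.167 4.189
vertex -2.58 0.138 3.331
vertex -3.177 0.838 3.553
endloop
endfacet
facet normal 0.877 0.187 -0.443
outer loop
vertex -0.5 -2.513 3.322
vertex -0.816 -2.842 2.558
vertex -0.908 -1.976 2.741
endloop
endfacet
facet normal -0.161 0.666 0.728
outer loop
vertex -0.5 -2.513 3.322
vertex -0.908 -1.976 2.741
vertex -2.684 -3.238 3.502
endloop
endfacet
facet normal 0.877 0.187 -0.443
outer loop
vertex -0.908 -1.976 2.741
vertex -0.816 -2.842 2.558
vertex -1.224 -2.305 1.977
endloop
endfacet
facet normal -0.603 0.793 -0.092
outer loop
vertex -0.908 -1.976 2.741
vertex -1.224 -2.305 1.977
vertex -2.684 -3.238 3.502
endloop
endfacet
facet normal 0.877 0.186 -0.444
outer loop
vertex -1.224 -2.305 1.977
vertex -0.816 -2.842 2.558
vertex -1.133 -3.171 1.794
endloop
endfacet
facet normal -0.740 0.064 -0.670
outer loop
vertex -1.224 -2.305 1.977
vertex -1.133 -3.171 1.794
vertex -2.684 -3.238 3.502
endloop
endfacet
facet normal 0.877 0.186 -0.444
outer loop
vertex -1.133 -3.171 1.794
vertex -0.816 -2.842 2.558
vertex -0.725 -3.708 2.375
endloop
endfacet
facet normal -0.436 -0.793 -0.427
outer loop
vertex -1.133 -3.171 1.794
vertex -0.725 -3.708 2.375
vertex -2.684 -3.238 3.502
endloop
endfacet
facet normal 0.877 0.186 -0.444
outer loop
vertex -0.725 -3.708 2.375
vertex -0.816 -2.842 2.558
vertex -0.408 -3.379 3.139
endloop
endfacet
facet normal 0.006 -0.919 0.393
outer loop
vertex -0.725 -3.708 2.375
vertex -0.408 -3.379 3.139
vertex -2.684 -3.238 3.502
endloop
endfacet
facet normal 0.877 0.187 -0.443
outer loop
vertex -0.408 -3.379 3.139
vertex -0.816 -2.842 2.558
vertex -0.5 -2.513 3.322
endloop
endfacet
facet normal 0.143 -0.190 0.971
outer loop
vertex -0.408 -3.379 3.139
vertex -0.5 -2.513 3.322
vertex -2.684 -3.238 3.502
endloop
endfacet

endsolid


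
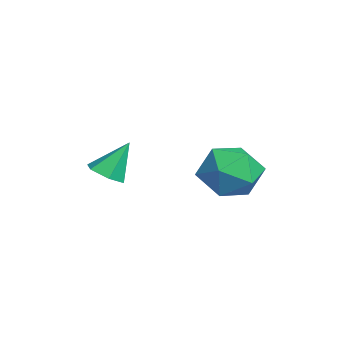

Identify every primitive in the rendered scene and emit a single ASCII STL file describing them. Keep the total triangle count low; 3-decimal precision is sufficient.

solid 
facet normal -0.282 0.820 -0.498
outer loop
vertex 2.374 1.445 -3.071
vertex 1.324 1.407 -2.539
vertex 2.21 2.008 -2.05
endloop
endfacet
facet normal 0.423 0.820 -0.384
outer loop
vertex 2.374 1.445 -3.071
vertex 2.21 2.008 -2.05
vertex 3.205 1.407 -2.237
endloop
endfacet
facet normal 0.694 0.231 -0.681
outer loop
vertex 2.374 1.445 -3.071
vertex 3.205 1.407 -2.237
vertex 2.934 0.434 -2.843
endloop
endfacet
facet normal 0.157 -0.134 -0.979
outer loop
vertex 2.374 1.445 -3.071
vertex 2.934 0.434 -2.843
vertex 1.771 0.434 -3.029
endloop
endfacet
facet normal -0.446 0.230 -0.865
outer loop
vertex 2.374 1.445 -3.071
vertex 1.771 0.434 -3.029
vertex 1.324 1.407 -2.539
endloop
endfacet
facet normal 0.533 0.784 0.319
outer loop
vertex 3.205 1.407 -2.237
vertex 2.21 2.008 -2.05
vertex 2.669 1.346 -1.191
endloop
endfacet
facet normal -0.606 0.783 0.136
outer loop
vertex 2.21 2.008 -2.05
vertex 1.324 1.407 -2.539
vertex 1.506 1.346 -1.377
endloop
endfacet
facet normal -0.873 -0.171 -0.457
outer loop
vertex 1.324 1.407 -2.539
vertex 1.771 0.434 -3.029
vertex 1.235 0.373 -1.983
endloop
endfacet
facet normal 0.103 -0.761 -0.641
outer loop
vertex 1.771 0.434 -3.029
vertex 2.934 0.434 -2.843
vertex 2.23 -0.228 -2.17
endloop
endfacet
facet normal 0.972 -0.170 -0.161
outer loop
vertex 2.934 0.434 -2.843
vertex 3.205 1.407 -2.237
vertex 3.116 0.373 -1.681
endloop
endfacet
facet normal -0.157 0.134 0.979
outer loop
vertex 2.066 0.335 -1.149
vertex 2.669 1.346 -1.191
vertex 1.506 1.346 -1.377
endloop
endfacet
facet normal -0.694 -0.231 0.681
outer loop
vertex 2.066 0.335 -1.149
vertex 1.506 1.346 -1.377
vertex 1.235 0.373 -1.983
endloop
endfacet
facet normal -0.423 -0.820 0.384
outer loop
vertex 2.066 0.335 -1.149
vertex 1.235 0.373 -1.983
vertex 2.23 -0.228 -2.17
endloop
endfacet
facet normal 0.282 -0.820 0.498
outer loop
vertex 2.066 0.335 -1.149
vertex 2.23 -0.228 -2.17
vertex 3.116 0.373 -1.681
endloop
endfacet
facet normal 0.446 -0.230 0.865
outer loop
vertex 2.066 0.335 -1.149
vertex 3.116 0.373 -1.681
vertex 2.669 1.346 -1.191
endloop
endfacet
facet normal -0.103 0.761 0.641
outer loop
vertex 1.506 1.346 -1.377
vertex 2.669 1.346 -1.191
vertex 2.21 2.008 -2.05
endloop
endfacet
facet normal -0.972 0.170 0.161
outer loop
vertex 1.235 0.373 -1.983
vertex 1.506 1.346 -1.377
vertex 1.324 1.407 -2.539
endloop
endfacet
facet normal -0.533 -0.784 -0.319
outer loop
vertex 2.23 -0.228 -2.17
vertex 1.235 0.373 -1.983
vertex 1.771 0.434 -3.029
endloop
endfacet
facet normal 0.606 -0.783 -0.136
outer loop
vertex 3.116 0.373 -1.681
vertex 2.23 -0.228 -2.17
vertex 2.934 0.434 -2.843
endloop
endfacet
facet normal 0.873 0.171 0.457
outer loop
vertex 2.669 1.346 -1.191
vertex 3.116 0.373 -1.681
vertex 3.205 1.407 -2.237
endloop
endfacet
facet normal 0.112 -0.528 -0.842
outer loop
vertex 0.312 -2.733 -2.992
vertex -0.413 -2.766 -3.068
vertex -0.04 -2.213 -3.365
endloop
endfacet
facet normal 0.761 0.629 0.159
outer loop
vertex 0.312 -2.733 -2.992
vertex -0.04 -2.213 -3.365
vertex -0.587 -1.954 -1.772
endloop
endfacet
facet normal 0.112 -0.528 -0.842
outer loop
vertex -0.04 -2.213 -3.365
vertex -0.413 -2.766 -3.068
vertex -0.765 -2.246 -3.441
endloop
endfacet
facet normal -0.027 0.985 -0.169
outer loop
vertex -0.04 -2.213 -3.365
vertex -0.765 -2.246 -3.441
vertex -0.587 -1.954 -1.772
endloop
endfacet
facet normal 0.113 -0.527 -0.842
outer loop
vertex -0.765 -2.246 -3.441
vertex -0.413 -2.766 -3.068
vertex -1.138 -2.799 -3.145
endloop
endfacet
facet normal -0.831 0.556 -0.009
outer loop
vertex -0.765 -2.246 -3.441
vertex -1.138 -2.799 -3.145
vertex -0.587 -1.954 -1.772
endloop
endfacet
facet normal 0.113 -0.527 -0.842
outer loop
vertex -1.138 -2.799 -3.145
vertex -0.413 -2.766 -3.068
vertex -0.786 -3.319 -2.772
endloop
endfacet
facet normal -0.847 -0.229 0.480
outer loop
vertex -1.138 -2.799 -3.145
vertex -0.786 -3.319 -2.772
vertex -0.587 -1.954 -1.772
endloop
endfacet
facet normal 0.112 -0.527 -0.843
outer loop
vertex -0.786 -3.319 -2.772
vertex -0.413 -2.766 -3.068
vertex -0.061 -3.286 -2.696
endloop
endfacet
facet normal -0.058 -0.584 0.809
outer loop
vertex -0.786 -3.319 -2.772
vertex -0.061 -3.286 -2.696
vertex -0.587 -1.954 -1.772
endloop
endfacet
facet normal 0.112 -0.527 -0.843
outer loop
vertex -0.061 -3.286 -2.696
vertex -0.413 -2.766 -3.068
vertex 0.312 -2.733 -2.992
endloop
endfacet
facet normal 0.745 -0.156 0.648
outer loop
vertex -0.061 -3.286 -2.696
vertex 0.312 -2.733 -2.992
vertex -0.587 -1.954 -1.772
endloop
endfacet

endsolid


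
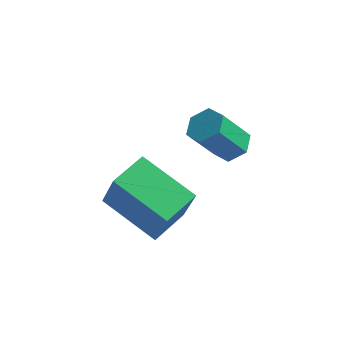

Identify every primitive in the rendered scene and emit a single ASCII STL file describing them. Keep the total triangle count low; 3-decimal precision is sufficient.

solid 
facet normal 0.385 0.427 -0.818
outer loop
vertex 4.073 -0.385 2.772
vertex 3.633 -0.666 2.418
vertex 3.523 -0.096 2.664
endloop
endfacet
facet normal 0.302 0.779 0.549
outer loop
vertex 4.073 -0.385 2.772
vertex 3.523 -0.096 2.664
vertex 3.486 -1.034 4.015
endloop
endfacet
facet normal 0.302 0.779 0.549
outer loop
vertex 3.486 -1.034 4.015
vertex 3.523 -0.096 2.664
vertex 2.937 -0.745 3.907
endloop
endfacet
facet normal -0.386 -0.427 0.818
outer loop
vertex 3.486 -1.034 4.015
vertex 2.937 -0.745 3.907
vertex 3.047 -1.314 3.662
endloop
endfacet
facet normal 0.387 0.427 -0.817
outer loop
vertex 3.523 -0.096 2.664
vertex 3.633 -0.666 2.418
vertex 3.084 -0.376 2.31
endloop
endfacet
facet normal -0.604 0.787 0.126
outer loop
vertex 3.523 -0.096 2.664
vertex 3.084 -0.376 2.31
vertex 2.937 -0.745 3.907
endloop
endfacet
facet normal -0.604 0.787 0.126
outer loop
vertex 2.937 -0.745 3.907
vertex 3.084 -0.376 2.31
vertex 2.498 -1.025 3.554
endloop
endfacet
facet normal -0.386 -0.427 0.818
outer loop
vertex 2.937 -0.745 3.907
vertex 2.498 -1.025 3.554
vertex 3.047 -1.314 3.662
endloop
endfacet
facet normal 0.386 0.426 -0.818
outer loop
vertex 3.084 -0.376 2.31
vertex 3.633 -0.666 2.418
vertex 3.194 -0.946 2.065
endloop
endfacet
facet normal -0.906 0.007 -0.423
outer loop
vertex 3.084 -0.376 2.31
vertex 3.194 -0.946 2.065
vertex 2.498 -1.025 3.554
endloop
endfacet
facet normal -0.906 0.009 -0.423
outer loop
vertex 2.498 -1.025 3.554
vertex 3.194 -0.946 2.065
vertex 2.607 -1.595 3.308
endloop
endfacet
facet normal -0.386 -0.427 0.818
outer loop
vertex 2.498 -1.025 3.554
vertex 2.607 -1.595 3.308
vertex 3.047 -1.314 3.662
endloop
endfacet
facet normal 0.386 0.427 -0.818
outer loop
vertex 3.194 -0.946 2.065
vertex 3.633 -0.666 2.418
vertex 3.743 -1.235 2.173
endloop
endfacet
facet normal -0.302 -0.779 -0.549
outer loop
vertex 3.194 -0.946 2.065
vertex 3.743 -1.235 2.173
vertex 2.607 -1.595 3.308
endloop
endfacet
facet normal -0.302 -0.779 -0.549
outer loop
vertex 2.607 -1.595 3.308
vertex 3.743 -1.235 2.173
vertex 3.157 -1.884 3.416
endloop
endfacet
facet normal -0.385 -0.427 0.818
outer loop
vertex 2.607 -1.595 3.308
vertex 3.157 -1.884 3.416
vertex 3.047 -1.314 3.662
endloop
endfacet
facet normal 0.386 0.427 -0.818
outer loop
vertex 3.743 -1.235 2.173
vertex 3.633 -0.666 2.418
vertex 4.182 -0.955 2.526
endloop
endfacet
facet normal 0.604 -0.787 -0.126
outer loop
vertex 3.743 -1.235 2.173
vertex 4.182 -0.955 2.526
vertex 3.157 -1.884 3.416
endloop
endfacet
facet normal 0.604 -0.787 -0.126
outer loop
vertex 3.157 -1.884 3.416
vertex 4.182 -0.955 2.526
vertex 3.596 -1.604 3.77
endloop
endfacet
facet normal -0.387 -0.427 0.817
outer loop
vertex 3.157 -1.884 3.416
vertex 3.596 -1.604 3.77
vertex 3.047 -1.314 3.662
endloop
endfacet
facet normal 0.386 0.427 -0.818
outer loop
vertex 4.182 -0.955 2.526
vertex 3.633 -0.666 2.418
vertex 4.073 -0.385 2.772
endloop
endfacet
facet normal 0.906 -0.009 0.422
outer loop
vertex 4.182 -0.955 2.526
vertex 4.073 -0.385 2.772
vertex 3.596 -1.604 3.77
endloop
endfacet
facet normal 0.906 -0.007 0.424
outer loop
vertex 3.596 -1.604 3.77
vertex 4.073 -0.385 2.772
vertex 3.486 -1.034 4.015
endloop
endfacet
facet normal -0.386 -0.426 0.818
outer loop
vertex 3.596 -1.604 3.77
vertex 3.486 -1.034 4.015
vertex 3.047 -1.314 3.662
endloop
endfacet
facet normal -0.903 0.204 0.378
outer loop
vertex 1.629 -4.363 3.285
vertex 1.97 -3.173 3.458
vertex 1.118 -4.012 1.876
endloop
endfacet
facet normal -0.273 -0.952 -0.138
outer loop
vertex 2.87 -4.407 1.142
vertex 1.629 -4.363 3.285
vertex 1.118 -4.012 1.876
endloop
endfacet
facet normal -0.903 0.204 0.378
outer loop
vertex 1.118 -4.012 1.876
vertex 1.97 -3.173 3.458
vertex 1.459 -2.822 2.049
endloop
endfacet
facet normal -0.332 0.228 -0.915
outer loop
vertex 1.459 -2.822 2.049
vertex 2.87 -4.407 1.142
vertex 1.118 -4.012 1.876
endloop
endfacet
facet normal 0.332 -0.228 0.915
outer loop
vertex 1.629 -4.363 3.285
vertex 3.722 -3.568 2.724
vertex 1.97 -3.173 3.458
endloop
endfacet
facet normal -0.273 -0.952 -0.138
outer loop
vertex 3.381 -4.758 2.551
vertex 1.629 -4.363 3.285
vertex 2.87 -4.407 1.142
endloop
endfacet
facet normal 0.332 -0.228 0.915
outer loop
vertex 3.381 -4.758 2.551
vertex 3.722 -3.568 2.724
vertex 1.629 -4.363 3.285
endloop
endfacet
facet normal 0.273 0.952 0.138
outer loop
vertex 1.97 -3.173 3.458
vertex 3.722 -3.568 2.724
vertex 1.459 -2.822 2.049
endloop
endfacet
facet normal -0.332 0.228 -0.915
outer loop
vertex 3.211 -3.217 1.315
vertex 2.87 -4.407 1.142
vertex 1.459 -2.822 2.049
endloop
endfacet
facet normal 0.273 0.952 0.138
outer loop
vertex 1.459 -2.822 2.049
vertex 3.722 -3.568 2.724
vertex 3.211 -3.217 1.315
endloop
endfacet
facet normal 0.903 -0.204 -0.378
outer loop
vertex 3.211 -3.217 1.315
vertex 3.381 -4.758 2.551
vertex 2.87 -4.407 1.142
endloop
endfacet
facet normal 0.903 -0.204 -0.378
outer loop
vertex 3.722 -3.568 2.724
vertex 3.381 -4.758 2.551
vertex 3.211 -3.217 1.315
endloop
endfacet

endsolid


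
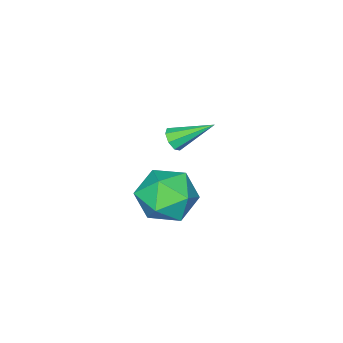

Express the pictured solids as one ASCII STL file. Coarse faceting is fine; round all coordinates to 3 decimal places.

solid 
facet normal 0.484 -0.694 -0.534
outer loop
vertex 0.285 1.707 2.4
vertex -0.055 1.366 2.535
vertex -0.01 1.689 2.156
endloop
endfacet
facet normal 0.268 0.881 -0.389
outer loop
vertex 0.285 1.707 2.4
vertex -0.01 1.689 2.156
vertex -0.845 2.494 3.405
endloop
endfacet
facet normal 0.487 -0.693 -0.532
outer loop
vertex -0.01 1.689 2.156
vertex -0.055 1.366 2.535
vertex -0.33 1.481 2.134
endloop
endfacet
facet normal -0.374 0.646 -0.666
outer loop
vertex -0.01 1.689 2.156
vertex -0.33 1.481 2.134
vertex -0.845 2.494 3.405
endloop
endfacet
facet normal 0.486 -0.693 -0.532
outer loop
vertex -0.33 1.481 2.134
vertex -0.055 1.366 2.535
vertex -0.489 1.206 2.347
endloop
endfacet
facet normal -0.873 0.143 -0.467
outer loop
vertex -0.33 1.481 2.134
vertex -0.489 1.206 2.347
vertex -0.845 2.494 3.405
endloop
endfacet
facet normal 0.486 -0.692 -0.533
outer loop
vertex -0.489 1.206 2.347
vertex -0.055 1.366 2.535
vertex -0.394 1.024 2.67
endloop
endfacet
facet normal -0.939 -0.332 0.089
outer loop
vertex -0.489 1.206 2.347
vertex -0.394 1.024 2.67
vertex -0.845 2.494 3.405
endloop
endfacet
facet normal 0.484 -0.691 -0.536
outer loop
vertex -0.394 1.024 2.67
vertex -0.055 1.366 2.535
vertex -0.099 1.042 2.913
endloop
endfacet
facet normal -0.531 -0.504 0.682
outer loop
vertex -0.394 1.024 2.67
vertex -0.099 1.042 2.913
vertex -0.845 2.494 3.405
endloop
endfacet
facet normal 0.486 -0.691 -0.536
outer loop
vertex -0.099 1.042 2.913
vertex -0.055 1.366 2.535
vertex 0.221 1.25 2.935
endloop
endfacet
facet normal 0.109 -0.268 0.957
outer loop
vertex -0.099 1.042 2.913
vertex 0.221 1.25 2.935
vertex -0.845 2.494 3.405
endloop
endfacet
facet normal 0.484 -0.692 -0.535
outer loop
vertex 0.221 1.25 2.935
vertex -0.055 1.366 2.535
vertex 0.38 1.525 2.723
endloop
endfacet
facet normal 0.608 0.234 0.759
outer loop
vertex 0.221 1.25 2.935
vertex 0.38 1.525 2.723
vertex -0.845 2.494 3.405
endloop
endfacet
facet normal 0.484 -0.694 -0.533
outer loop
vertex 0.38 1.525 2.723
vertex -0.055 1.366 2.535
vertex 0.285 1.707 2.4
endloop
endfacet
facet normal 0.674 0.710 0.202
outer loop
vertex 0.38 1.525 2.723
vertex 0.285 1.707 2.4
vertex -0.845 2.494 3.405
endloop
endfacet
facet normal -0.069 0.474 0.878
outer loop
vertex -0.514 1.633 -0.748
vertex -1.358 0.806 -0.368
vertex -0.151 0.601 -0.163
endloop
endfacet
facet normal 0.585 0.546 0.600
outer loop
vertex -0.514 1.633 -0.748
vertex -0.151 0.601 -0.163
vertex 0.48 1.01 -1.15
endloop
endfacet
facet normal 0.519 0.854 -0.040
outer loop
vertex -0.514 1.633 -0.748
vertex 0.48 1.01 -1.15
vertex -0.336 1.468 -1.964
endloop
endfacet
facet normal -0.174 0.972 -0.157
outer loop
vertex -0.514 1.633 -0.748
vertex -0.336 1.468 -1.964
vertex -1.471 1.343 -1.481
endloop
endfacet
facet normal -0.537 0.737 0.410
outer loop
vertex -0.514 1.633 -0.748
vertex -1.471 1.343 -1.481
vertex -1.358 0.806 -0.368
endloop
endfacet
facet normal 0.857 -0.107 0.504
outer loop
vertex 0.48 1.01 -1.15
vertex -0.151 0.601 -0.163
vertex 0.251 -0.203 -1.019
endloop
endfacet
facet normal -0.200 -0.225 0.954
outer loop
vertex -0.151 0.601 -0.163
vertex -1.358 0.806 -0.368
vertex -0.884 -0.328 -0.536
endloop
endfacet
facet normal -0.960 0.202 0.195
outer loop
vertex -1.358 0.806 -0.368
vertex -1.471 1.343 -1.481
vertex -1.7 0.13 -1.35
endloop
endfacet
facet normal -0.372 0.583 -0.722
outer loop
vertex -1.471 1.343 -1.481
vertex -0.336 1.468 -1.964
vertex -1.069 0.539 -2.337
endloop
endfacet
facet normal 0.751 0.392 -0.532
outer loop
vertex -0.336 1.468 -1.964
vertex 0.48 1.01 -1.15
vertex 0.138 0.334 -2.132
endloop
endfacet
facet normal 0.174 -0.972 0.157
outer loop
vertex -0.706 -0.493 -1.752
vertex 0.251 -0.203 -1.019
vertex -0.884 -0.328 -0.536
endloop
endfacet
facet normal -0.519 -0.854 0.040
outer loop
vertex -0.706 -0.493 -1.752
vertex -0.884 -0.328 -0.536
vertex -1.7 0.13 -1.35
endloop
endfacet
facet normal -0.585 -0.546 -0.600
outer loop
vertex -0.706 -0.493 -1.752
vertex -1.7 0.13 -1.35
vertex -1.069 0.539 -2.337
endloop
endfacet
facet normal 0.069 -0.474 -0.878
outer loop
vertex -0.706 -0.493 -1.752
vertex -1.069 0.539 -2.337
vertex 0.138 0.334 -2.132
endloop
endfacet
facet normal 0.537 -0.737 -0.410
outer loop
vertex -0.706 -0.493 -1.752
vertex 0.138 0.334 -2.132
vertex 0.251 -0.203 -1.019
endloop
endfacet
facet normal 0.372 -0.583 0.722
outer loop
vertex -0.884 -0.328 -0.536
vertex 0.251 -0.203 -1.019
vertex -0.151 0.601 -0.163
endloop
endfacet
facet normal -0.751 -0.392 0.532
outer loop
vertex -1.7 0.13 -1.35
vertex -0.884 -0.328 -0.536
vertex -1.358 0.806 -0.368
endloop
endfacet
facet normal -0.857 0.107 -0.504
outer loop
vertex -1.069 0.539 -2.337
vertex -1.7 0.13 -1.35
vertex -1.471 1.343 -1.481
endloop
endfacet
facet normal 0.200 0.225 -0.954
outer loop
vertex 0.138 0.334 -2.132
vertex -1.069 0.539 -2.337
vertex -0.336 1.468 -1.964
endloop
endfacet
facet normal 0.960 -0.202 -0.195
outer loop
vertex 0.251 -0.203 -1.019
vertex 0.138 0.334 -2.132
vertex 0.48 1.01 -1.15
endloop
endfacet

endsolid


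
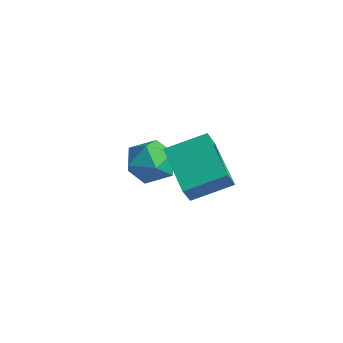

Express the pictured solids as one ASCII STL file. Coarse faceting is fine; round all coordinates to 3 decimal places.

solid 
facet normal -0.875 0.313 0.370
outer loop
vertex -0.552 -1.899 0.85
vertex 0.209 -0.535 1.494
vertex -0.724 -1.419 0.036
endloop
endfacet
facet normal -0.450 -0.807 -0.381
outer loop
vertex 1.191 -2.105 -0.774
vertex -0.552 -1.899 0.85
vertex -0.724 -1.419 0.036
endloop
endfacet
facet normal -0.875 0.313 0.370
outer loop
vertex -0.724 -1.419 0.036
vertex 0.209 -0.535 1.494
vertex 0.037 -0.055 0.681
endloop
endfacet
facet normal -0.179 0.500 -0.847
outer loop
vertex 0.037 -0.055 0.681
vertex 1.191 -2.105 -0.774
vertex -0.724 -1.419 0.036
endloop
endfacet
facet normal 0.179 -0.500 0.847
outer loop
vertex -0.552 -1.899 0.85
vertex 2.124 -1.221 0.684
vertex 0.209 -0.535 1.494
endloop
endfacet
facet normal -0.451 -0.807 -0.381
outer loop
vertex 1.363 -2.585 0.039
vertex -0.552 -1.899 0.85
vertex 1.191 -2.105 -0.774
endloop
endfacet
facet normal 0.179 -0.501 0.847
outer loop
vertex 1.363 -2.585 0.039
vertex 2.124 -1.221 0.684
vertex -0.552 -1.899 0.85
endloop
endfacet
facet normal 0.450 0.807 0.381
outer loop
vertex 0.209 -0.535 1.494
vertex 2.124 -1.221 0.684
vertex 0.037 -0.055 0.681
endloop
endfacet
facet normal -0.180 0.500 -0.847
outer loop
vertex 1.952 -0.741 -0.13
vertex 1.191 -2.105 -0.774
vertex 0.037 -0.055 0.681
endloop
endfacet
facet normal 0.451 0.807 0.381
outer loop
vertex 0.037 -0.055 0.681
vertex 2.124 -1.221 0.684
vertex 1.952 -0.741 -0.13
endloop
endfacet
facet normal 0.875 -0.313 -0.370
outer loop
vertex 1.952 -0.741 -0.13
vertex 1.363 -2.585 0.039
vertex 1.191 -2.105 -0.774
endloop
endfacet
facet normal 0.875 -0.313 -0.370
outer loop
vertex 2.124 -1.221 0.684
vertex 1.363 -2.585 0.039
vertex 1.952 -0.741 -0.13
endloop
endfacet
facet normal 0.073 0.403 0.912
outer loop
vertex -3.44 0.077 -1.161
vertex -2.93 -0.811 -0.809
vertex -2.361 0.014 -1.219
endloop
endfacet
facet normal 0.075 0.909 0.409
outer loop
vertex -3.44 0.077 -1.161
vertex -2.361 0.014 -1.219
vertex -2.924 0.432 -2.045
endloop
endfacet
facet normal -0.528 0.849 0.032
outer loop
vertex -3.44 0.077 -1.161
vertex -2.924 0.432 -2.045
vertex -3.841 -0.135 -2.145
endloop
endfacet
facet normal -0.903 0.305 0.302
outer loop
vertex -3.44 0.077 -1.161
vertex -3.841 -0.135 -2.145
vertex -3.845 -0.903 -1.381
endloop
endfacet
facet normal -0.532 0.030 0.846
outer loop
vertex -3.44 0.077 -1.161
vertex -3.845 -0.903 -1.381
vertex -2.93 -0.811 -0.809
endloop
endfacet
facet normal 0.624 0.781 -0.030
outer loop
vertex -2.924 0.432 -2.045
vertex -2.361 0.014 -1.219
vertex -2.095 -0.237 -2.239
endloop
endfacet
facet normal 0.620 -0.038 0.784
outer loop
vertex -2.361 0.014 -1.219
vertex -2.93 -0.811 -0.809
vertex -2.099 -1.005 -1.475
endloop
endfacet
facet normal -0.359 -0.642 0.678
outer loop
vertex -2.93 -0.811 -0.809
vertex -3.845 -0.903 -1.381
vertex -3.016 -1.572 -1.575
endloop
endfacet
facet normal -0.960 -0.196 -0.202
outer loop
vertex -3.845 -0.903 -1.381
vertex -3.841 -0.135 -2.145
vertex -3.579 -1.154 -2.401
endloop
endfacet
facet normal -0.353 0.683 -0.639
outer loop
vertex -3.841 -0.135 -2.145
vertex -2.924 0.432 -2.045
vertex -3.01 -0.329 -2.811
endloop
endfacet
facet normal 0.903 -0.305 -0.302
outer loop
vertex -2.5 -1.217 -2.459
vertex -2.095 -0.237 -2.239
vertex -2.099 -1.005 -1.475
endloop
endfacet
facet normal 0.528 -0.849 -0.032
outer loop
vertex -2.5 -1.217 -2.459
vertex -2.099 -1.005 -1.475
vertex -3.016 -1.572 -1.575
endloop
endfacet
facet normal -0.075 -0.909 -0.409
outer loop
vertex -2.5 -1.217 -2.459
vertex -3.016 -1.572 -1.575
vertex -3.579 -1.154 -2.401
endloop
endfacet
facet normal -0.073 -0.403 -0.912
outer loop
vertex -2.5 -1.217 -2.459
vertex -3.579 -1.154 -2.401
vertex -3.01 -0.329 -2.811
endloop
endfacet
facet normal 0.532 -0.030 -0.846
outer loop
vertex -2.5 -1.217 -2.459
vertex -3.01 -0.329 -2.811
vertex -2.095 -0.237 -2.239
endloop
endfacet
facet normal 0.960 0.196 0.202
outer loop
vertex -2.099 -1.005 -1.475
vertex -2.095 -0.237 -2.239
vertex -2.361 0.014 -1.219
endloop
endfacet
facet normal 0.353 -0.683 0.639
outer loop
vertex -3.016 -1.572 -1.575
vertex -2.099 -1.005 -1.475
vertex -2.93 -0.811 -0.809
endloop
endfacet
facet normal -0.624 -0.781 0.030
outer loop
vertex -3.579 -1.154 -2.401
vertex -3.016 -1.572 -1.575
vertex -3.845 -0.903 -1.381
endloop
endfacet
facet normal -0.620 0.038 -0.784
outer loop
vertex -3.01 -0.329 -2.811
vertex -3.579 -1.154 -2.401
vertex -3.841 -0.135 -2.145
endloop
endfacet
facet normal 0.359 0.642 -0.678
outer loop
vertex -2.095 -0.237 -2.239
vertex -3.01 -0.329 -2.811
vertex -2.924 0.432 -2.045
endloop
endfacet

endsolid


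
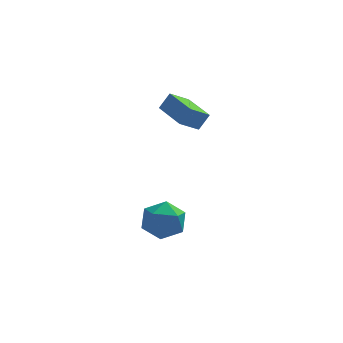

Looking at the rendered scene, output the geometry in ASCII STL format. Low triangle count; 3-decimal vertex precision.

solid 
facet normal -0.713 -0.452 0.537
outer loop
vertex -2.997 2.865 1.86
vertex -3.835 4.306 1.961
vertex -3.404 2.677 1.161
endloop
endfacet
facet normal 0.502 -0.862 -0.061
outer loop
vertex -2.685 3.134 0.619
vertex -2.997 2.865 1.86
vertex -3.404 2.677 1.161
endloop
endfacet
facet normal -0.712 -0.452 0.538
outer loop
vertex -3.404 2.677 1.161
vertex -3.835 4.306 1.961
vertex -4.243 4.118 1.263
endloop
endfacet
facet normal -0.491 -0.226 -0.842
outer loop
vertex -4.243 4.118 1.263
vertex -2.685 3.134 0.619
vertex -3.404 2.677 1.161
endloop
endfacet
facet normal 0.491 0.226 0.842
outer loop
vertex -2.997 2.865 1.86
vertex -3.116 4.763 1.419
vertex -3.835 4.306 1.961
endloop
endfacet
facet normal 0.502 -0.863 -0.061
outer loop
vertex -2.277 3.322 1.317
vertex -2.997 2.865 1.86
vertex -2.685 3.134 0.619
endloop
endfacet
facet normal 0.491 0.226 0.841
outer loop
vertex -2.277 3.322 1.317
vertex -3.116 4.763 1.419
vertex -2.997 2.865 1.86
endloop
endfacet
facet normal -0.502 0.863 0.061
outer loop
vertex -3.835 4.306 1.961
vertex -3.116 4.763 1.419
vertex -4.243 4.118 1.263
endloop
endfacet
facet normal -0.491 -0.226 -0.841
outer loop
vertex -3.523 4.575 0.72
vertex -2.685 3.134 0.619
vertex -4.243 4.118 1.263
endloop
endfacet
facet normal -0.502 0.863 0.060
outer loop
vertex -4.243 4.118 1.263
vertex -3.116 4.763 1.419
vertex -3.523 4.575 0.72
endloop
endfacet
facet normal 0.712 0.452 -0.538
outer loop
vertex -3.523 4.575 0.72
vertex -2.277 3.322 1.317
vertex -2.685 3.134 0.619
endloop
endfacet
facet normal 0.712 0.453 -0.536
outer loop
vertex -3.116 4.763 1.419
vertex -2.277 3.322 1.317
vertex -3.523 4.575 0.72
endloop
endfacet
facet normal 0.419 0.723 0.549
outer loop
vertex -3.973 2.591 -3.462
vertex -3.877 1.968 -2.715
vertex -3.161 2.054 -3.375
endloop
endfacet
facet normal 0.557 0.818 -0.144
outer loop
vertex -3.973 2.591 -3.462
vertex -3.161 2.054 -3.375
vertex -3.572 2.179 -4.253
endloop
endfacet
facet normal -0.067 0.871 -0.487
outer loop
vertex -3.973 2.591 -3.462
vertex -3.572 2.179 -4.253
vertex -4.543 2.17 -4.136
endloop
endfacet
facet normal -0.589 0.808 -0.006
outer loop
vertex -3.973 2.591 -3.462
vertex -4.543 2.17 -4.136
vertex -4.731 2.04 -3.185
endloop
endfacet
facet normal -0.289 0.717 0.635
outer loop
vertex -3.973 2.591 -3.462
vertex -4.731 2.04 -3.185
vertex -3.877 1.968 -2.715
endloop
endfacet
facet normal 0.893 0.236 -0.384
outer loop
vertex -3.572 2.179 -4.253
vertex -3.161 2.054 -3.375
vertex -3.229 1.3 -3.995
endloop
endfacet
facet normal 0.670 0.082 0.738
outer loop
vertex -3.161 2.054 -3.375
vertex -3.877 1.968 -2.715
vertex -3.417 1.17 -3.044
endloop
endfacet
facet normal -0.476 0.071 0.876
outer loop
vertex -3.877 1.968 -2.715
vertex -4.731 2.04 -3.185
vertex -4.388 1.161 -2.927
endloop
endfacet
facet normal -0.963 0.219 -0.160
outer loop
vertex -4.731 2.04 -3.185
vertex -4.543 2.17 -4.136
vertex -4.799 1.286 -3.805
endloop
endfacet
facet normal -0.116 0.321 -0.940
outer loop
vertex -4.543 2.17 -4.136
vertex -3.572 2.179 -4.253
vertex -4.083 1.372 -4.465
endloop
endfacet
facet normal 0.589 -0.808 0.006
outer loop
vertex -3.987 0.749 -3.718
vertex -3.229 1.3 -3.995
vertex -3.417 1.17 -3.044
endloop
endfacet
facet normal 0.067 -0.871 0.487
outer loop
vertex -3.987 0.749 -3.718
vertex -3.417 1.17 -3.044
vertex -4.388 1.161 -2.927
endloop
endfacet
facet normal -0.557 -0.818 0.144
outer loop
vertex -3.987 0.749 -3.718
vertex -4.388 1.161 -2.927
vertex -4.799 1.286 -3.805
endloop
endfacet
facet normal -0.419 -0.723 -0.549
outer loop
vertex -3.987 0.749 -3.718
vertex -4.799 1.286 -3.805
vertex -4.083 1.372 -4.465
endloop
endfacet
facet normal 0.289 -0.717 -0.635
outer loop
vertex -3.987 0.749 -3.718
vertex -4.083 1.372 -4.465
vertex -3.229 1.3 -3.995
endloop
endfacet
facet normal 0.963 -0.219 0.160
outer loop
vertex -3.417 1.17 -3.044
vertex -3.229 1.3 -3.995
vertex -3.161 2.054 -3.375
endloop
endfacet
facet normal 0.116 -0.321 0.940
outer loop
vertex -4.388 1.161 -2.927
vertex -3.417 1.17 -3.044
vertex -3.877 1.968 -2.715
endloop
endfacet
facet normal -0.893 -0.236 0.384
outer loop
vertex -4.799 1.286 -3.805
vertex -4.388 1.161 -2.927
vertex -4.731 2.04 -3.185
endloop
endfacet
facet normal -0.670 -0.082 -0.738
outer loop
vertex -4.083 1.372 -4.465
vertex -4.799 1.286 -3.805
vertex -4.543 2.17 -4.136
endloop
endfacet
facet normal 0.476 -0.071 -0.876
outer loop
vertex -3.229 1.3 -3.995
vertex -4.083 1.372 -4.465
vertex -3.572 2.179 -4.253
endloop
endfacet

endsolid


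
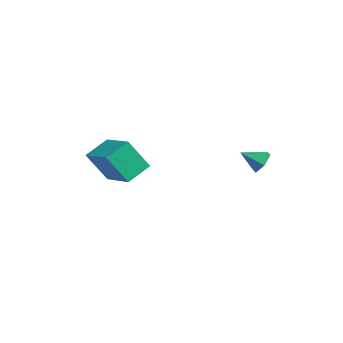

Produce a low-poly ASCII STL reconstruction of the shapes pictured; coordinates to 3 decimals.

solid 
facet normal -0.946 -0.256 -0.201
outer loop
vertex -4.188 -2.749 -3.237
vertex -4.712 -1.442 -2.436
vertex -4.113 -1.62 -5.03
endloop
endfacet
facet normal 0.323 -0.807 -0.495
outer loop
vertex -2.108 -1.078 -4.604
vertex -4.188 -2.749 -3.237
vertex -4.113 -1.62 -5.03
endloop
endfacet
facet normal -0.946 -0.255 -0.201
outer loop
vertex -4.113 -1.62 -5.03
vertex -4.712 -1.442 -2.436
vertex -4.636 -0.313 -4.229
endloop
endfacet
facet normal 0.036 0.533 -0.846
outer loop
vertex -4.636 -0.313 -4.229
vertex -2.108 -1.078 -4.604
vertex -4.113 -1.62 -5.03
endloop
endfacet
facet normal -0.036 -0.533 0.846
outer loop
vertex -4.188 -2.749 -3.237
vertex -2.707 -0.9 -2.01
vertex -4.712 -1.442 -2.436
endloop
endfacet
facet normal 0.323 -0.807 -0.494
outer loop
vertex -2.184 -2.207 -2.811
vertex -4.188 -2.749 -3.237
vertex -2.108 -1.078 -4.604
endloop
endfacet
facet normal -0.036 -0.533 0.846
outer loop
vertex -2.184 -2.207 -2.811
vertex -2.707 -0.9 -2.01
vertex -4.188 -2.749 -3.237
endloop
endfacet
facet normal -0.323 0.807 0.494
outer loop
vertex -4.712 -1.442 -2.436
vertex -2.707 -0.9 -2.01
vertex -4.636 -0.313 -4.229
endloop
endfacet
facet normal 0.036 0.533 -0.846
outer loop
vertex -2.632 0.229 -3.803
vertex -2.108 -1.078 -4.604
vertex -4.636 -0.313 -4.229
endloop
endfacet
facet normal -0.323 0.807 0.494
outer loop
vertex -4.636 -0.313 -4.229
vertex -2.707 -0.9 -2.01
vertex -2.632 0.229 -3.803
endloop
endfacet
facet normal 0.946 0.256 0.201
outer loop
vertex -2.632 0.229 -3.803
vertex -2.184 -2.207 -2.811
vertex -2.108 -1.078 -4.604
endloop
endfacet
facet normal 0.946 0.256 0.200
outer loop
vertex -2.707 -0.9 -2.01
vertex -2.184 -2.207 -2.811
vertex -2.632 0.229 -3.803
endloop
endfacet
facet normal 0.188 0.818 -0.544
outer loop
vertex 3.693 4.067 -2.032
vertex 2.937 4.197 -2.098
vertex 3.329 4.499 -1.509
endloop
endfacet
facet normal 0.669 -0.273 0.691
outer loop
vertex 3.693 4.067 -2.032
vertex 3.329 4.499 -1.509
vertex 2.703 3.183 -1.422
endloop
endfacet
facet normal 0.188 0.818 -0.544
outer loop
vertex 3.329 4.499 -1.509
vertex 2.937 4.197 -2.098
vertex 2.573 4.629 -1.575
endloop
endfacet
facet normal -0.070 0.099 0.993
outer loop
vertex 3.329 4.499 -1.509
vertex 2.573 4.629 -1.575
vertex 2.703 3.183 -1.422
endloop
endfacet
facet normal 0.187 0.817 -0.545
outer loop
vertex 2.573 4.629 -1.575
vertex 2.937 4.197 -2.098
vertex 2.18 4.326 -2.164
endloop
endfacet
facet normal -0.828 -0.015 0.560
outer loop
vertex 2.573 4.629 -1.575
vertex 2.18 4.326 -2.164
vertex 2.703 3.183 -1.422
endloop
endfacet
facet normal 0.187 0.817 -0.545
outer loop
vertex 2.18 4.326 -2.164
vertex 2.937 4.197 -2.098
vertex 2.544 3.894 -2.687
endloop
endfacet
facet normal -0.847 -0.502 -0.175
outer loop
vertex 2.18 4.326 -2.164
vertex 2.544 3.894 -2.687
vertex 2.703 3.183 -1.422
endloop
endfacet
facet normal 0.188 0.817 -0.546
outer loop
vertex 2.544 3.894 -2.687
vertex 2.937 4.197 -2.098
vertex 3.3 3.764 -2.621
endloop
endfacet
facet normal -0.108 -0.872 -0.477
outer loop
vertex 2.544 3.894 -2.687
vertex 3.3 3.764 -2.621
vertex 2.703 3.183 -1.422
endloop
endfacet
facet normal 0.188 0.817 -0.546
outer loop
vertex 3.3 3.764 -2.621
vertex 2.937 4.197 -2.098
vertex 3.693 4.067 -2.032
endloop
endfacet
facet normal 0.650 -0.758 -0.044
outer loop
vertex 3.3 3.764 -2.621
vertex 3.693 4.067 -2.032
vertex 2.703 3.183 -1.422
endloop
endfacet

endsolid


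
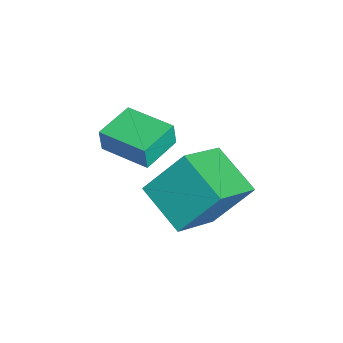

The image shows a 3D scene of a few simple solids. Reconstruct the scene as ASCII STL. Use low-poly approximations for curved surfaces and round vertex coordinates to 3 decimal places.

solid 
facet normal -0.756 0.646 0.107
outer loop
vertex -3.352 -1.635 0.764
vertex -2.296 -0.406 0.806
vertex -3.404 -1.562 -0.041
endloop
endfacet
facet normal -0.652 -0.758 -0.027
outer loop
vertex -2.384 -2.434 -0.186
vertex -3.352 -1.635 0.764
vertex -3.404 -1.562 -0.041
endloop
endfacet
facet normal -0.756 0.646 0.108
outer loop
vertex -3.404 -1.562 -0.041
vertex -2.296 -0.406 0.806
vertex -2.349 -0.334 0.001
endloop
endfacet
facet normal -0.065 0.090 -0.994
outer loop
vertex -2.349 -0.334 0.001
vertex -2.384 -2.434 -0.186
vertex -3.404 -1.562 -0.041
endloop
endfacet
facet normal 0.065 -0.090 0.994
outer loop
vertex -3.352 -1.635 0.764
vertex -1.276 -1.278 0.661
vertex -2.296 -0.406 0.806
endloop
endfacet
facet normal -0.651 -0.759 -0.025
outer loop
vertex -2.331 -2.506 0.619
vertex -3.352 -1.635 0.764
vertex -2.384 -2.434 -0.186
endloop
endfacet
facet normal 0.065 -0.090 0.994
outer loop
vertex -2.331 -2.506 0.619
vertex -1.276 -1.278 0.661
vertex -3.352 -1.635 0.764
endloop
endfacet
facet normal 0.652 0.758 0.025
outer loop
vertex -2.296 -0.406 0.806
vertex -1.276 -1.278 0.661
vertex -2.349 -0.334 0.001
endloop
endfacet
facet normal -0.065 0.090 -0.994
outer loop
vertex -1.328 -1.205 -0.144
vertex -2.384 -2.434 -0.186
vertex -2.349 -0.334 0.001
endloop
endfacet
facet normal 0.651 0.759 0.027
outer loop
vertex -2.349 -0.334 0.001
vertex -1.276 -1.278 0.661
vertex -1.328 -1.205 -0.144
endloop
endfacet
facet normal 0.756 -0.646 -0.108
outer loop
vertex -1.328 -1.205 -0.144
vertex -2.331 -2.506 0.619
vertex -2.384 -2.434 -0.186
endloop
endfacet
facet normal 0.756 -0.646 -0.107
outer loop
vertex -1.276 -1.278 0.661
vertex -2.331 -2.506 0.619
vertex -1.328 -1.205 -0.144
endloop
endfacet
facet normal -0.745 -0.515 0.423
outer loop
vertex -0.037 -1.418 0.198
vertex -0.044 -0.282 1.569
vertex -1.271 -0.359 -0.685
endloop
endfacet
facet normal 0.004 -0.638 -0.770
outer loop
vertex 0.004 0.522 -1.409
vertex -0.037 -1.418 0.198
vertex -1.271 -0.359 -0.685
endloop
endfacet
facet normal -0.745 -0.515 0.423
outer loop
vertex -1.271 -0.359 -0.685
vertex -0.044 -0.282 1.569
vertex -1.277 0.777 0.686
endloop
endfacet
facet normal -0.667 0.573 -0.477
outer loop
vertex -1.277 0.777 0.686
vertex 0.004 0.522 -1.409
vertex -1.271 -0.359 -0.685
endloop
endfacet
facet normal 0.667 -0.572 0.478
outer loop
vertex -0.037 -1.418 0.198
vertex 1.231 0.599 0.845
vertex -0.044 -0.282 1.569
endloop
endfacet
facet normal 0.004 -0.638 -0.770
outer loop
vertex 1.237 -0.537 -0.526
vertex -0.037 -1.418 0.198
vertex 0.004 0.522 -1.409
endloop
endfacet
facet normal 0.667 -0.572 0.477
outer loop
vertex 1.237 -0.537 -0.526
vertex 1.231 0.599 0.845
vertex -0.037 -1.418 0.198
endloop
endfacet
facet normal -0.004 0.638 0.770
outer loop
vertex -0.044 -0.282 1.569
vertex 1.231 0.599 0.845
vertex -1.277 0.777 0.686
endloop
endfacet
facet normal -0.667 0.572 -0.477
outer loop
vertex -0.003 1.658 -0.038
vertex 0.004 0.522 -1.409
vertex -1.277 0.777 0.686
endloop
endfacet
facet normal -0.004 0.638 0.770
outer loop
vertex -1.277 0.777 0.686
vertex 1.231 0.599 0.845
vertex -0.003 1.658 -0.038
endloop
endfacet
facet normal 0.745 0.515 -0.423
outer loop
vertex -0.003 1.658 -0.038
vertex 1.237 -0.537 -0.526
vertex 0.004 0.522 -1.409
endloop
endfacet
facet normal 0.745 0.515 -0.424
outer loop
vertex 1.231 0.599 0.845
vertex 1.237 -0.537 -0.526
vertex -0.003 1.658 -0.038
endloop
endfacet

endsolid


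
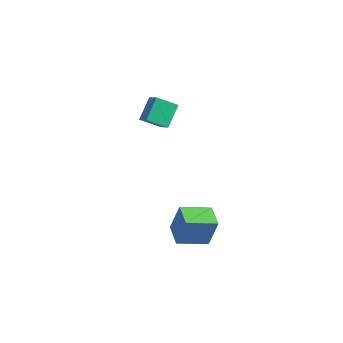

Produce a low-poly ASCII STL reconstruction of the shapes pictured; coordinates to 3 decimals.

solid 
facet normal -0.578 -0.763 0.290
outer loop
vertex 3.27 -0.057 -1.524
vertex 2.624 0.432 -1.526
vertex 3.086 -0.303 -2.539
endloop
endfacet
facet normal 0.797 -0.604 0.002
outer loop
vertex 3.716 0.528 -2.854
vertex 3.27 -0.057 -1.524
vertex 3.086 -0.303 -2.539
endloop
endfacet
facet normal -0.578 -0.763 0.290
outer loop
vertex 3.086 -0.303 -2.539
vertex 2.624 0.432 -1.526
vertex 2.44 0.186 -2.54
endloop
endfacet
facet normal -0.174 -0.231 -0.957
outer loop
vertex 2.44 0.186 -2.54
vertex 3.716 0.528 -2.854
vertex 3.086 -0.303 -2.539
endloop
endfacet
facet normal 0.173 0.232 0.957
outer loop
vertex 3.27 -0.057 -1.524
vertex 3.254 1.263 -1.841
vertex 2.624 0.432 -1.526
endloop
endfacet
facet normal 0.797 -0.604 0.002
outer loop
vertex 3.9 0.774 -1.84
vertex 3.27 -0.057 -1.524
vertex 3.716 0.528 -2.854
endloop
endfacet
facet normal 0.174 0.232 0.957
outer loop
vertex 3.9 0.774 -1.84
vertex 3.254 1.263 -1.841
vertex 3.27 -0.057 -1.524
endloop
endfacet
facet normal -0.797 0.604 -0.002
outer loop
vertex 2.624 0.432 -1.526
vertex 3.254 1.263 -1.841
vertex 2.44 0.186 -2.54
endloop
endfacet
facet normal -0.173 -0.233 -0.957
outer loop
vertex 3.07 1.017 -2.856
vertex 3.716 0.528 -2.854
vertex 2.44 0.186 -2.54
endloop
endfacet
facet normal -0.797 0.604 -0.002
outer loop
vertex 2.44 0.186 -2.54
vertex 3.254 1.263 -1.841
vertex 3.07 1.017 -2.856
endloop
endfacet
facet normal 0.578 0.763 -0.290
outer loop
vertex 3.07 1.017 -2.856
vertex 3.9 0.774 -1.84
vertex 3.716 0.528 -2.854
endloop
endfacet
facet normal 0.578 0.763 -0.290
outer loop
vertex 3.254 1.263 -1.841
vertex 3.9 0.774 -1.84
vertex 3.07 1.017 -2.856
endloop
endfacet
facet normal -0.653 0.368 -0.662
outer loop
vertex -1.506 3.942 -1.023
vertex -0.916 4.349 -1.379
vertex -1.344 3.21 -1.59
endloop
endfacet
facet normal -0.738 -0.508 0.445
outer loop
vertex -0.744 2.871 -0.981
vertex -1.506 3.942 -1.023
vertex -1.344 3.21 -1.59
endloop
endfacet
facet normal -0.653 0.368 -0.662
outer loop
vertex -1.344 3.21 -1.59
vertex -0.916 4.349 -1.379
vertex -0.754 3.617 -1.946
endloop
endfacet
facet normal 0.173 -0.778 -0.604
outer loop
vertex -0.754 3.617 -1.946
vertex -0.744 2.871 -0.981
vertex -1.344 3.21 -1.59
endloop
endfacet
facet normal -0.173 0.778 0.604
outer loop
vertex -1.506 3.942 -1.023
vertex -0.316 4.01 -0.77
vertex -0.916 4.349 -1.379
endloop
endfacet
facet normal -0.738 -0.508 0.445
outer loop
vertex -0.906 3.603 -0.414
vertex -1.506 3.942 -1.023
vertex -0.744 2.871 -0.981
endloop
endfacet
facet normal -0.173 0.778 0.604
outer loop
vertex -0.906 3.603 -0.414
vertex -0.316 4.01 -0.77
vertex -1.506 3.942 -1.023
endloop
endfacet
facet normal 0.738 0.508 -0.445
outer loop
vertex -0.916 4.349 -1.379
vertex -0.316 4.01 -0.77
vertex -0.754 3.617 -1.946
endloop
endfacet
facet normal 0.173 -0.778 -0.604
outer loop
vertex -0.154 3.278 -1.337
vertex -0.744 2.871 -0.981
vertex -0.754 3.617 -1.946
endloop
endfacet
facet normal 0.738 0.508 -0.445
outer loop
vertex -0.754 3.617 -1.946
vertex -0.316 4.01 -0.77
vertex -0.154 3.278 -1.337
endloop
endfacet
facet normal 0.653 -0.368 0.662
outer loop
vertex -0.154 3.278 -1.337
vertex -0.906 3.603 -0.414
vertex -0.744 2.871 -0.981
endloop
endfacet
facet normal 0.653 -0.368 0.662
outer loop
vertex -0.316 4.01 -0.77
vertex -0.906 3.603 -0.414
vertex -0.154 3.278 -1.337
endloop
endfacet

endsolid
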